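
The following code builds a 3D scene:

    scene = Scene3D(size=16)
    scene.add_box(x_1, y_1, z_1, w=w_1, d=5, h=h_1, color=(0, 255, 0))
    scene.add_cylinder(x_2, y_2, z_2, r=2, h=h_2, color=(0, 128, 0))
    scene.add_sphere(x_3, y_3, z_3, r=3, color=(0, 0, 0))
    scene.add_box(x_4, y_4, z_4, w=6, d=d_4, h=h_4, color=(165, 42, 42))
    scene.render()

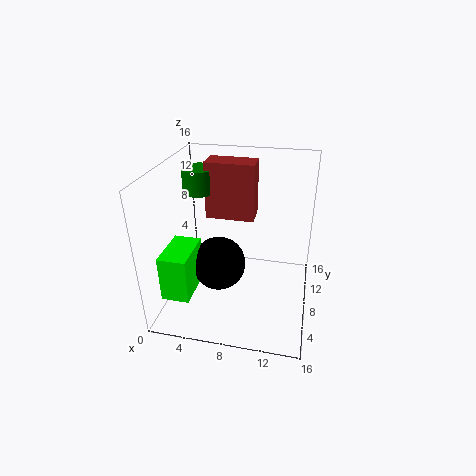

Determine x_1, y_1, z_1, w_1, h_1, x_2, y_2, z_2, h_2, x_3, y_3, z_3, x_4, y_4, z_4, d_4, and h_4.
x_1 = 1
y_1 = 2
z_1 = 3
w_1 = 3
h_1 = 5
x_2 = 2
y_2 = 13
z_2 = 11
h_2 = 3
x_3 = 6
y_3 = 7
z_3 = 5
x_4 = 3
y_4 = 12
z_4 = 8
d_4 = 3
h_4 = 7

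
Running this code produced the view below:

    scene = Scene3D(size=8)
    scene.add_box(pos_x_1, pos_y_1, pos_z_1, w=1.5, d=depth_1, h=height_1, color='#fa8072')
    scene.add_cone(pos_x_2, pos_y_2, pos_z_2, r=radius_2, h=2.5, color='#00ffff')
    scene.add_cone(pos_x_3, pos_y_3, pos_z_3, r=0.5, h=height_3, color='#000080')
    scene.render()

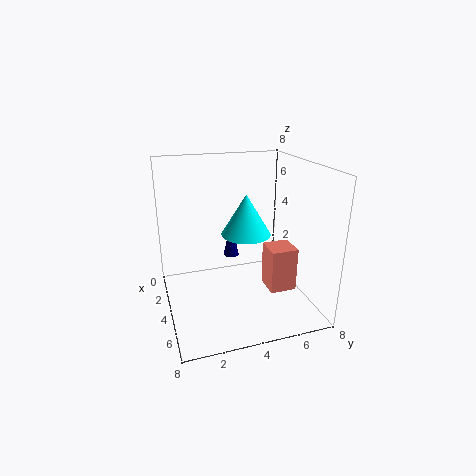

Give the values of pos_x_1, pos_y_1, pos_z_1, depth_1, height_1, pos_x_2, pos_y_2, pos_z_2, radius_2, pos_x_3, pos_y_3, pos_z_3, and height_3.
pos_x_1 = 4, pos_y_1 = 5.5, pos_z_1 = 1, depth_1 = 1.5, height_1 = 2.5, pos_x_2 = 2.5, pos_y_2 = 5, pos_z_2 = 3.5, radius_2 = 1.5, pos_x_3 = 1, pos_y_3 = 4.5, pos_z_3 = 1.5, height_3 = 2.5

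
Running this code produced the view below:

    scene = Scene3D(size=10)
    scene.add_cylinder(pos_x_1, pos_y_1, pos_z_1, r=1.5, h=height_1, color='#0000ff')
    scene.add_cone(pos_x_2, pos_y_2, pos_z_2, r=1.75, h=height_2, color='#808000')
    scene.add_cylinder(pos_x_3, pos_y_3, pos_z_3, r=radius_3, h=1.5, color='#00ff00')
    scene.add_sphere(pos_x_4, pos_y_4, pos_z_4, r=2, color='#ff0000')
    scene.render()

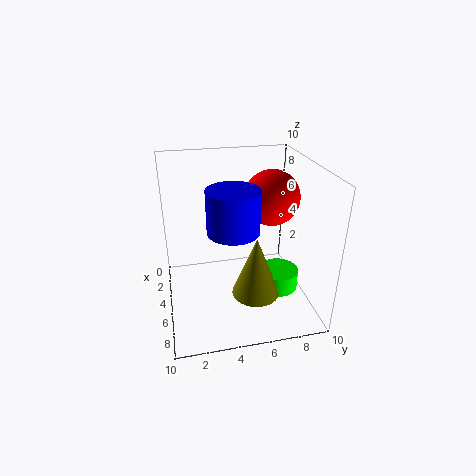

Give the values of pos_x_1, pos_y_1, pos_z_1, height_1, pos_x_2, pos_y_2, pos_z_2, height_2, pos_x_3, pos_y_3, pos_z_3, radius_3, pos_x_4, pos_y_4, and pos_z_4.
pos_x_1 = 8.25, pos_y_1 = 4, pos_z_1 = 7.25, height_1 = 2.5, pos_x_2 = 5.5, pos_y_2 = 6.25, pos_z_2 = 0.5, height_2 = 4.5, pos_x_3 = 4.75, pos_y_3 = 8.25, pos_z_3 = 0.25, radius_3 = 1.5, pos_x_4 = 3.75, pos_y_4 = 7.75, pos_z_4 = 7.25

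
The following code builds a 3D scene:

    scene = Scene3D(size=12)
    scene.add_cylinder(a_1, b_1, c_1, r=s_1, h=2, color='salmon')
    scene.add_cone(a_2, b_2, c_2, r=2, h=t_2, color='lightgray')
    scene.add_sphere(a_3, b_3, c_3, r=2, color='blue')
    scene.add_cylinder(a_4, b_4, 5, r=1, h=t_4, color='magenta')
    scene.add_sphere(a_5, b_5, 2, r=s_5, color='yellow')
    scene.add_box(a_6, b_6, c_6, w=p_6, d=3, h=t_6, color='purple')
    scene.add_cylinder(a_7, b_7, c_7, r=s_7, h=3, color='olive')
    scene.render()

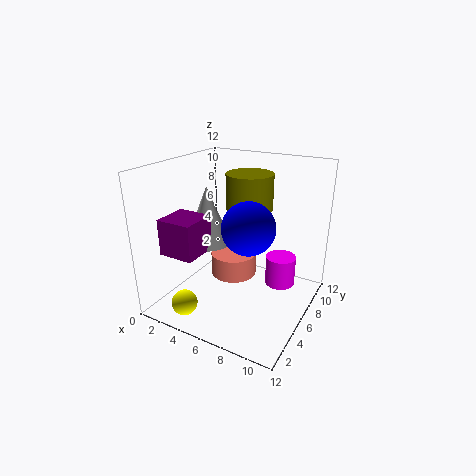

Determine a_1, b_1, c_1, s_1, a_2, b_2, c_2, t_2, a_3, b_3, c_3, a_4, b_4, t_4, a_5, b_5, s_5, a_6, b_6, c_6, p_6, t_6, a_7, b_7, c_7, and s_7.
a_1 = 5; b_1 = 7; c_1 = 2; s_1 = 2; a_2 = 3; b_2 = 6; c_2 = 5; t_2 = 5; a_3 = 8; b_3 = 4; c_3 = 8; a_4 = 11; b_4 = 3; t_4 = 2; a_5 = 4; b_5 = 1; s_5 = 1; a_6 = 1; b_6 = 2; c_6 = 5; p_6 = 3; t_6 = 3; a_7 = 6; b_7 = 8; c_7 = 8; s_7 = 2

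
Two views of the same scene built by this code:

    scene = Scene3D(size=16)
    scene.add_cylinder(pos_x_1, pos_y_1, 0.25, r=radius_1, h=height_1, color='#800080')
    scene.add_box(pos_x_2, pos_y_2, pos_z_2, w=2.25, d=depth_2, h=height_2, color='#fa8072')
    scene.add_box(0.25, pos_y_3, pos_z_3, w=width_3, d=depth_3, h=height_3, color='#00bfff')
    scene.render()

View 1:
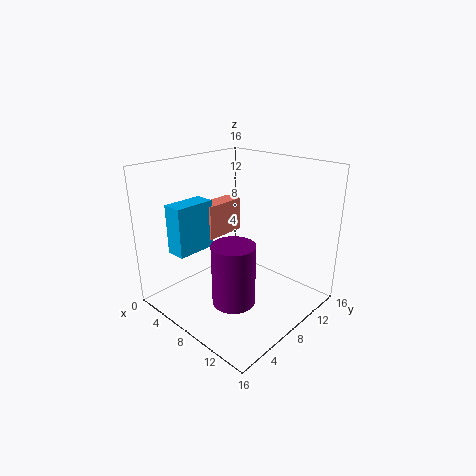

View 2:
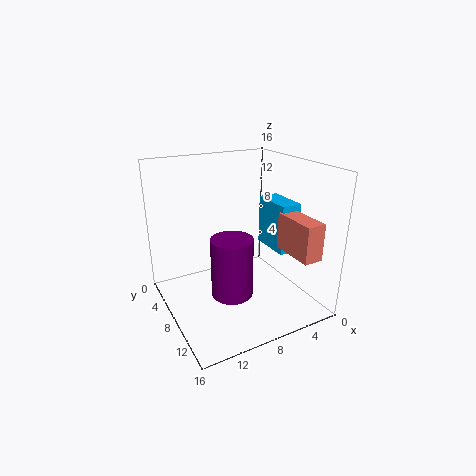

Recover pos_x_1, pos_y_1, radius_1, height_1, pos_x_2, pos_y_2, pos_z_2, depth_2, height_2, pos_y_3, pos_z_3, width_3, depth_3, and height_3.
pos_x_1 = 8.25
pos_y_1 = 7
radius_1 = 2.5
height_1 = 7.25
pos_x_2 = 0.75
pos_y_2 = 8.5
pos_z_2 = 6
depth_2 = 5.25
height_2 = 4.25
pos_y_3 = 4
pos_z_3 = 5
width_3 = 2.5
depth_3 = 5
height_3 = 6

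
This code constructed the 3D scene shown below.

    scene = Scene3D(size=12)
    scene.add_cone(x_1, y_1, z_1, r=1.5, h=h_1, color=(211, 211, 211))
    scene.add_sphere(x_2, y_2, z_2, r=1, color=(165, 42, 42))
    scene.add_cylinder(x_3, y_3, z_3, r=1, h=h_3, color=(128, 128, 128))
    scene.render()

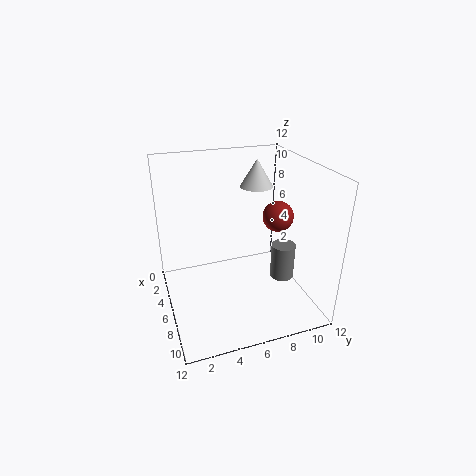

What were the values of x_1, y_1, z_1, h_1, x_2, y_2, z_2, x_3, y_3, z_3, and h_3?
x_1 = 2.5; y_1 = 9; z_1 = 9; h_1 = 2.5; x_2 = 11; y_2 = 7; z_2 = 10; x_3 = 7.5; y_3 = 9.5; z_3 = 2.5; h_3 = 3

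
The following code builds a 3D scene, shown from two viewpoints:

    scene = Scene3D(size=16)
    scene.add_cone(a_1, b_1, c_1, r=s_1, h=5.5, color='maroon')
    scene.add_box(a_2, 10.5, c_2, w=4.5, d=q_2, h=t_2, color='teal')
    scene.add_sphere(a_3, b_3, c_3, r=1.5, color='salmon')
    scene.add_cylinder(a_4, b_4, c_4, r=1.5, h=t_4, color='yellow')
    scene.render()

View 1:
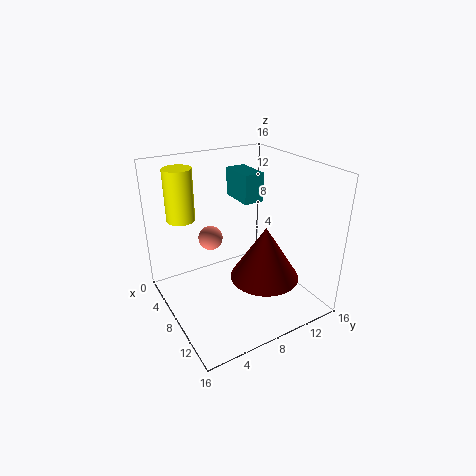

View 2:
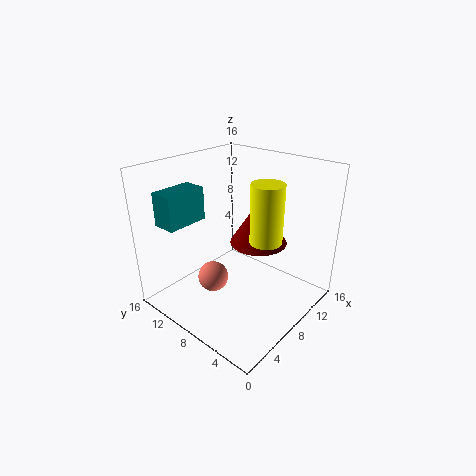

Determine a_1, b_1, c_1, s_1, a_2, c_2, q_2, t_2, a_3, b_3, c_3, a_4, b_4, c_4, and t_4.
a_1 = 12.5; b_1 = 8.5; c_1 = 5.5; s_1 = 3.5; a_2 = 1; c_2 = 10.5; q_2 = 2.5; t_2 = 3.5; a_3 = 3; b_3 = 7; c_3 = 6; a_4 = 5.5; b_4 = 2.5; c_4 = 10.5; t_4 = 5.5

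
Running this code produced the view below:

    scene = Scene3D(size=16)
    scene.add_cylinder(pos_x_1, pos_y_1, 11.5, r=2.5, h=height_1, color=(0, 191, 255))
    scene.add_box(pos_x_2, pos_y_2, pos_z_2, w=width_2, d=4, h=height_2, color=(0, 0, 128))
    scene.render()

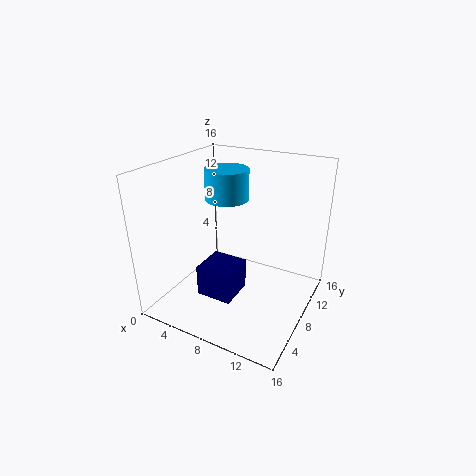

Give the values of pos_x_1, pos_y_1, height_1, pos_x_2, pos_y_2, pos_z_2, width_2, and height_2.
pos_x_1 = 5.5
pos_y_1 = 10
height_1 = 3.5
pos_x_2 = 5
pos_y_2 = 4
pos_z_2 = 2
width_2 = 4
height_2 = 3.5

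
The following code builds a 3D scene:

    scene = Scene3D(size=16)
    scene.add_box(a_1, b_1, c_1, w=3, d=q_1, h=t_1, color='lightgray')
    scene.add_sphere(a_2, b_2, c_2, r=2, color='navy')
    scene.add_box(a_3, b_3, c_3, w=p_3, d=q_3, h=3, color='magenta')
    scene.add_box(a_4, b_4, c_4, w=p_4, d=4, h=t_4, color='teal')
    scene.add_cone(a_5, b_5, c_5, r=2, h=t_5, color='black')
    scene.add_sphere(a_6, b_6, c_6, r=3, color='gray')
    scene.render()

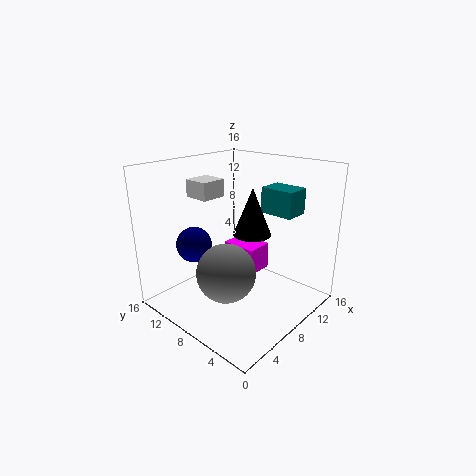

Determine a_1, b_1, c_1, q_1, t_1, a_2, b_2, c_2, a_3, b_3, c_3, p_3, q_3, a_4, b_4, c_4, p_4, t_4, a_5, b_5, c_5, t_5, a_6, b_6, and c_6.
a_1 = 6
b_1 = 11
c_1 = 12
q_1 = 3
t_1 = 2
a_2 = 5
b_2 = 12
c_2 = 7
a_3 = 8
b_3 = 6
c_3 = 4
p_3 = 3
q_3 = 4
a_4 = 12
b_4 = 4
c_4 = 10
p_4 = 3
t_4 = 3
a_5 = 8
b_5 = 6
c_5 = 9
t_5 = 5
a_6 = 4
b_6 = 6
c_6 = 6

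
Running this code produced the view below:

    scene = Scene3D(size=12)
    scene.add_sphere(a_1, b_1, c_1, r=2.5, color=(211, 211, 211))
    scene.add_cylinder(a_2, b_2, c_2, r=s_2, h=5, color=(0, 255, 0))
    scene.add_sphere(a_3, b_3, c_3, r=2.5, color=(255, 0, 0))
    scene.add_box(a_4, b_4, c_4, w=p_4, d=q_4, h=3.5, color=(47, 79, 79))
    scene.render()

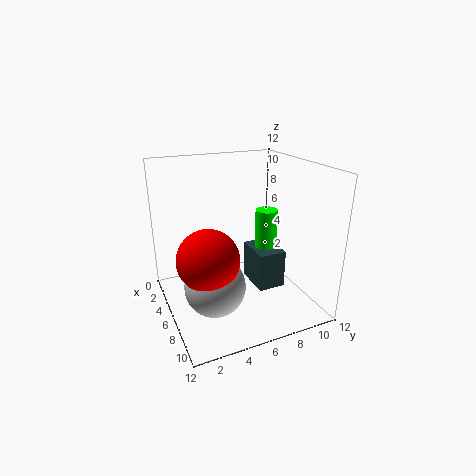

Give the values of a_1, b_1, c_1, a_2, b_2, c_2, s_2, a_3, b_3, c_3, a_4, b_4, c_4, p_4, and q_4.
a_1 = 7; b_1 = 3.5; c_1 = 2.5; a_2 = 4.5; b_2 = 9.5; c_2 = 2.5; s_2 = 1; a_3 = 7; b_3 = 3; c_3 = 5; a_4 = 3; b_4 = 8; c_4 = 0.5; p_4 = 3.5; q_4 = 2.5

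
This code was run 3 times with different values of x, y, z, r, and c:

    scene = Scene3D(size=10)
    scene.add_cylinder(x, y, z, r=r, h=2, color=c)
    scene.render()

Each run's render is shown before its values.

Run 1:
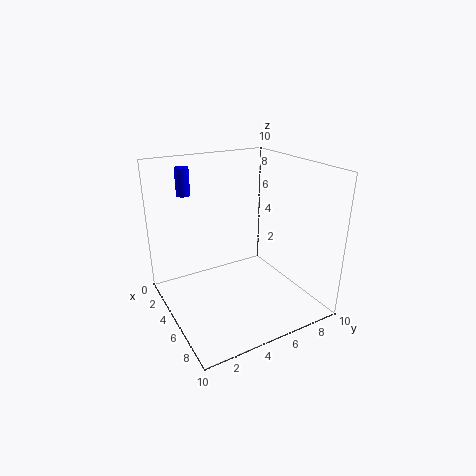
x = 1.5
y = 2.5
z = 7.5
r = 0.5
c = 'blue'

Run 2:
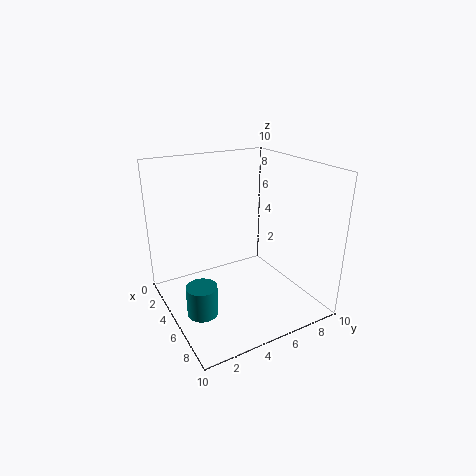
x = 6.5
y = 1.5
z = 1
r = 1
c = 'teal'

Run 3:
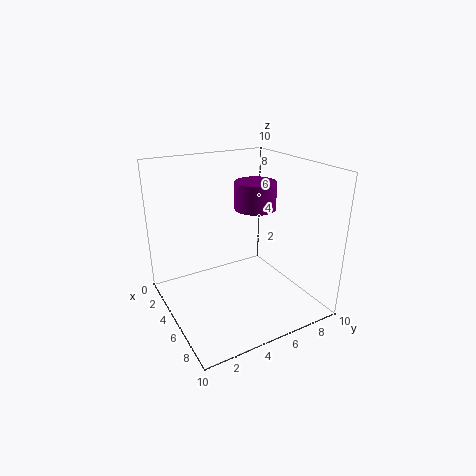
x = 4
y = 7
z = 6.5
r = 1.5
c = 'purple'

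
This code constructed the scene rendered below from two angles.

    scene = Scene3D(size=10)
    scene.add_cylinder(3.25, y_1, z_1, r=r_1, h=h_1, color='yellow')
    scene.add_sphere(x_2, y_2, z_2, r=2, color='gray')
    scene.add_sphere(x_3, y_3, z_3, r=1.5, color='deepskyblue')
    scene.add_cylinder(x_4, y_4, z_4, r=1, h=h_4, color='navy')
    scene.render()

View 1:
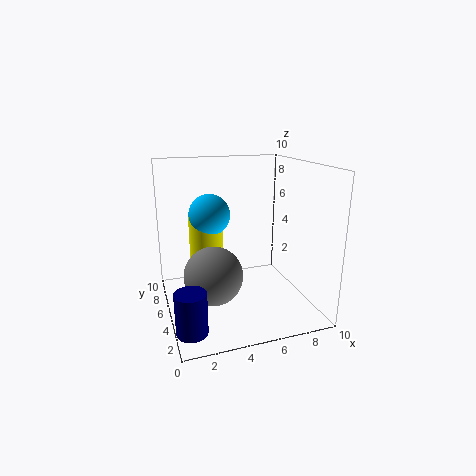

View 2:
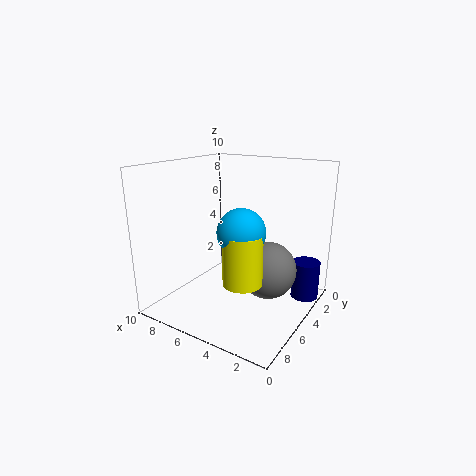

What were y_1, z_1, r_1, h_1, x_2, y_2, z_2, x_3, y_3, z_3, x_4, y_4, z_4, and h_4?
y_1 = 7.25; z_1 = 3; r_1 = 1.25; h_1 = 3.25; x_2 = 3; y_2 = 4.25; z_2 = 2.75; x_3 = 3.5; y_3 = 7; z_3 = 6.25; x_4 = 1; y_4 = 2; z_4 = 0.25; h_4 = 2.75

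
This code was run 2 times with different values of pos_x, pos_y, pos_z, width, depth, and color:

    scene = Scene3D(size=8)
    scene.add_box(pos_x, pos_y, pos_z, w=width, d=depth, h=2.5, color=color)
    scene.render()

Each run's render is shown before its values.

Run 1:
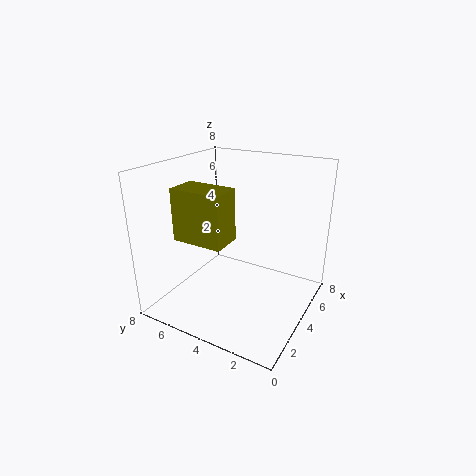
pos_x = 0.5
pos_y = 3
pos_z = 5
width = 1.5
depth = 2.5
color = 'olive'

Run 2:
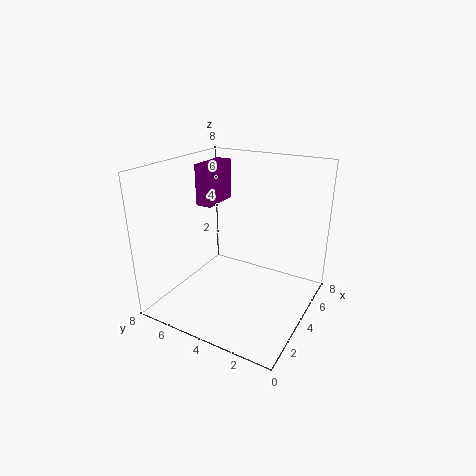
pos_x = 5
pos_y = 6.5
pos_z = 5
width = 2.5
depth = 1
color = 'purple'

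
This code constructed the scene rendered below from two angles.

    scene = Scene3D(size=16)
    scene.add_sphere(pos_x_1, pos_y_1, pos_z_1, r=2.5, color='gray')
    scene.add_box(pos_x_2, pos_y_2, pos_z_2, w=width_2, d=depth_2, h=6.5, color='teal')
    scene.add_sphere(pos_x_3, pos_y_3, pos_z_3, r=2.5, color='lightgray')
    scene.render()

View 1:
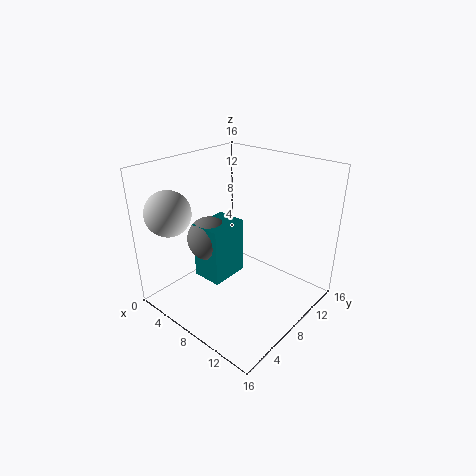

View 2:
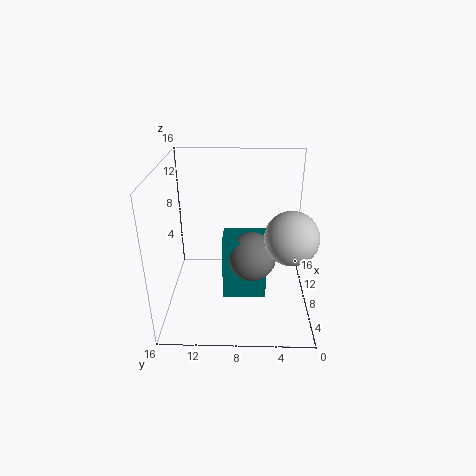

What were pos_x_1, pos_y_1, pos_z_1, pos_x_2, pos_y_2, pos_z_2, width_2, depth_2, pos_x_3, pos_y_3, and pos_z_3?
pos_x_1 = 5
pos_y_1 = 6.5
pos_z_1 = 7.5
pos_x_2 = 4
pos_y_2 = 5
pos_z_2 = 3
width_2 = 3.5
depth_2 = 4.5
pos_x_3 = 2.5
pos_y_3 = 3
pos_z_3 = 11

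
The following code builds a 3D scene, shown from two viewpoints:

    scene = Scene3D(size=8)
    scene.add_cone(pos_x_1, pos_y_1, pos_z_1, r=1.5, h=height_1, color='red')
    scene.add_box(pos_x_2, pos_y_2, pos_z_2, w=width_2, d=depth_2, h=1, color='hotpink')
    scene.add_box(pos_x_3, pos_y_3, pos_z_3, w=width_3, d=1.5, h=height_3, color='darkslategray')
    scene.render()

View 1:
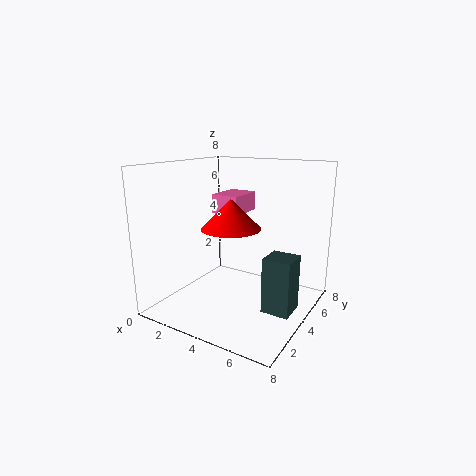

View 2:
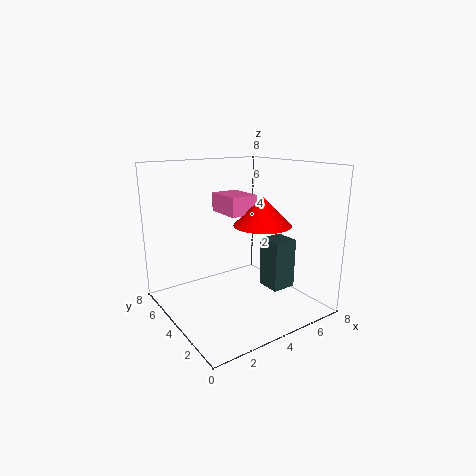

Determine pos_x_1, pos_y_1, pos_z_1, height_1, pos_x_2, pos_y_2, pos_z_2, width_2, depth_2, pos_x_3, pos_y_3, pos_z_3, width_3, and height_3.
pos_x_1 = 4.5, pos_y_1 = 2.5, pos_z_1 = 5, height_1 = 1.5, pos_x_2 = 3, pos_y_2 = 3, pos_z_2 = 5.5, width_2 = 1.5, depth_2 = 2, pos_x_3 = 6, pos_y_3 = 3, pos_z_3 = 0.5, width_3 = 1.5, height_3 = 3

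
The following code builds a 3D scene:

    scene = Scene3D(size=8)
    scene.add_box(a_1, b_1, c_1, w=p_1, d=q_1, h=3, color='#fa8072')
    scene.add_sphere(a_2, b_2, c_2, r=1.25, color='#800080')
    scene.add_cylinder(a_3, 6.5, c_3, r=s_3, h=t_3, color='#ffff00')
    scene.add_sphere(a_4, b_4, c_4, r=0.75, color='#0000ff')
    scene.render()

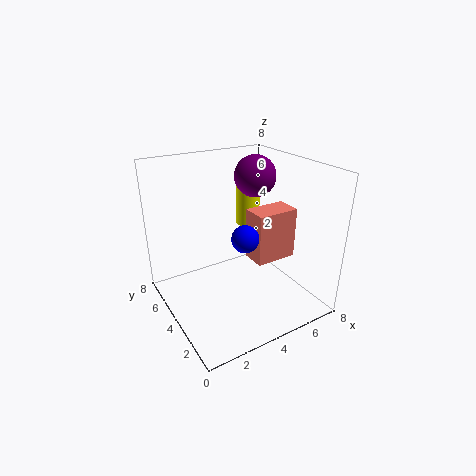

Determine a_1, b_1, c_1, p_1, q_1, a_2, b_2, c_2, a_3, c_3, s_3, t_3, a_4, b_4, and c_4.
a_1 = 5
b_1 = 3.25
c_1 = 2.25
p_1 = 2.5
q_1 = 1.5
a_2 = 6.25
b_2 = 5.75
c_2 = 6.75
a_3 = 6.25
c_3 = 3.5
s_3 = 0.75
t_3 = 3.25
a_4 = 4
b_4 = 3.25
c_4 = 4.25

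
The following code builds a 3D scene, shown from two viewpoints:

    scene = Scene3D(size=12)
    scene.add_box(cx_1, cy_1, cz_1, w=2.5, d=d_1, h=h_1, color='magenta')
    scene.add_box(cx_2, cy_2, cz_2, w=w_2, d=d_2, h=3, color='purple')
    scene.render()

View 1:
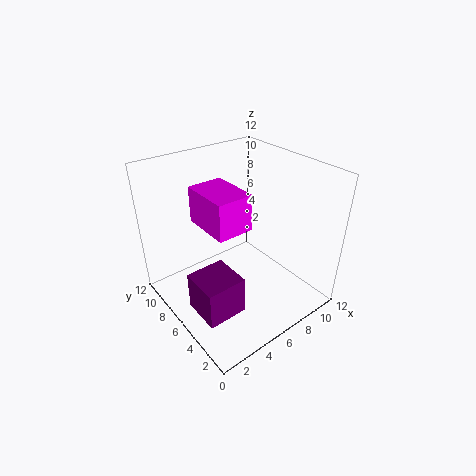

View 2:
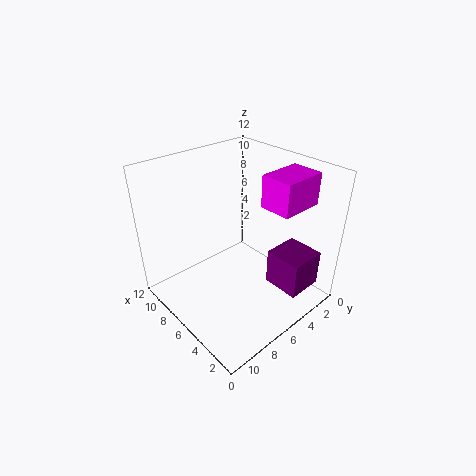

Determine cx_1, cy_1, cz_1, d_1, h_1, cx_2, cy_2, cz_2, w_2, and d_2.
cx_1 = 1.5
cy_1 = 2
cz_1 = 9.5
d_1 = 3.5
h_1 = 2.5
cx_2 = 0.5
cy_2 = 2
cz_2 = 2.5
w_2 = 3
d_2 = 3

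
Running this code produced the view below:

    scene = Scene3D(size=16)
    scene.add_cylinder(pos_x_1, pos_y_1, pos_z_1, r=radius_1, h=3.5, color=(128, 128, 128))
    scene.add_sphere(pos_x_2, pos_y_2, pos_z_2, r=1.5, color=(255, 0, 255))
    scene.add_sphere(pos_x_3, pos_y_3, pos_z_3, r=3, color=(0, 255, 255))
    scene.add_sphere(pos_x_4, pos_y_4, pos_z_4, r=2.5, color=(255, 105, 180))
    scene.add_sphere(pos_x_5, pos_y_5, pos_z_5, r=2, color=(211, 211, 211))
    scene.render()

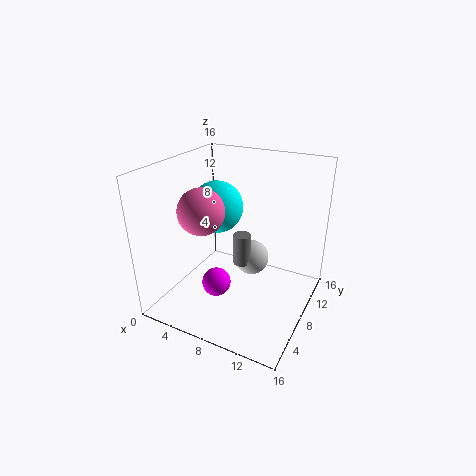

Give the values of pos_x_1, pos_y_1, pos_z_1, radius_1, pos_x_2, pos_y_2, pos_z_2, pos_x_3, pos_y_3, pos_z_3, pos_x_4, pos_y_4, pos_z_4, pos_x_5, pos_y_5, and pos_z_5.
pos_x_1 = 8.5
pos_y_1 = 8
pos_z_1 = 5
radius_1 = 1
pos_x_2 = 7.5
pos_y_2 = 4
pos_z_2 = 4.5
pos_x_3 = 4.5
pos_y_3 = 9.5
pos_z_3 = 10.5
pos_x_4 = 5
pos_y_4 = 5.5
pos_z_4 = 11.5
pos_x_5 = 9
pos_y_5 = 9.5
pos_z_5 = 5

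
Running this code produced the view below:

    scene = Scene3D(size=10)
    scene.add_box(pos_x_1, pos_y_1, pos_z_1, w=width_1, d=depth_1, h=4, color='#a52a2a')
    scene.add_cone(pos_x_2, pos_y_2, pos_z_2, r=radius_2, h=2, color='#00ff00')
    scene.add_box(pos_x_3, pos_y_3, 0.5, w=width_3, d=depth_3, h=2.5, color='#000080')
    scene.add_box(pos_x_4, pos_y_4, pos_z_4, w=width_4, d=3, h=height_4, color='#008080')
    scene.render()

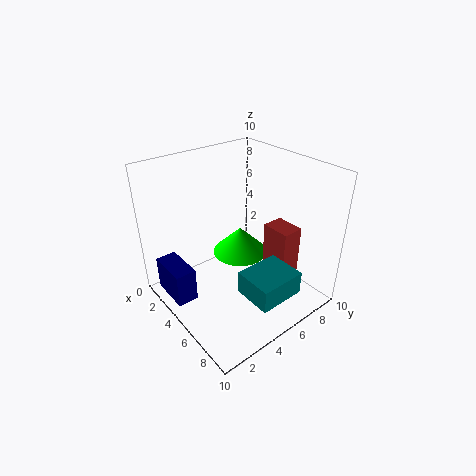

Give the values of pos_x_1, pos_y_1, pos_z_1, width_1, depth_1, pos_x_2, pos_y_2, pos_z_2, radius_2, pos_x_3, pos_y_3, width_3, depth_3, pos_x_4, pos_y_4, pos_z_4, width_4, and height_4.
pos_x_1 = 6
pos_y_1 = 6.5
pos_z_1 = 2
width_1 = 2
depth_1 = 1.5
pos_x_2 = 4
pos_y_2 = 6
pos_z_2 = 3
radius_2 = 2
pos_x_3 = 1
pos_y_3 = 0.5
width_3 = 3
depth_3 = 1.5
pos_x_4 = 7.5
pos_y_4 = 3
pos_z_4 = 3
width_4 = 2.5
height_4 = 1.5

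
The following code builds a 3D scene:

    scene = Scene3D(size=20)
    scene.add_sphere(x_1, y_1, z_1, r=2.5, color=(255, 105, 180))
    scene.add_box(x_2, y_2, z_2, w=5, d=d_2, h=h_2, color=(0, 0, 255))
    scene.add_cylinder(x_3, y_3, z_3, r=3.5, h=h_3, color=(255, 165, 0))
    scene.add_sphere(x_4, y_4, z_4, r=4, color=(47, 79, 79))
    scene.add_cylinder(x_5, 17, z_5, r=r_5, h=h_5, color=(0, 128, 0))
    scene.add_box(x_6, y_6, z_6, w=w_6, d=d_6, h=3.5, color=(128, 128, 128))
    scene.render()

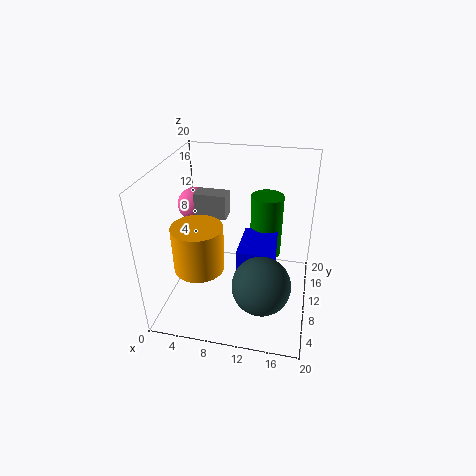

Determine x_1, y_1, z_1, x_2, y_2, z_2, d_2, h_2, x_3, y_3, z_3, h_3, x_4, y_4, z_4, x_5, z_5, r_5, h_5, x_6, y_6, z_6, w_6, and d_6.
x_1 = 2.5
y_1 = 14
z_1 = 12.5
x_2 = 10
y_2 = 8.5
z_2 = 2.5
d_2 = 7
h_2 = 6
x_3 = 5
y_3 = 7.5
z_3 = 6
h_3 = 6.5
x_4 = 14
y_4 = 6.5
z_4 = 5
x_5 = 13
z_5 = 3.5
r_5 = 2.5
h_5 = 10
x_6 = 3.5
y_6 = 11
z_6 = 12
w_6 = 4.5
d_6 = 2.5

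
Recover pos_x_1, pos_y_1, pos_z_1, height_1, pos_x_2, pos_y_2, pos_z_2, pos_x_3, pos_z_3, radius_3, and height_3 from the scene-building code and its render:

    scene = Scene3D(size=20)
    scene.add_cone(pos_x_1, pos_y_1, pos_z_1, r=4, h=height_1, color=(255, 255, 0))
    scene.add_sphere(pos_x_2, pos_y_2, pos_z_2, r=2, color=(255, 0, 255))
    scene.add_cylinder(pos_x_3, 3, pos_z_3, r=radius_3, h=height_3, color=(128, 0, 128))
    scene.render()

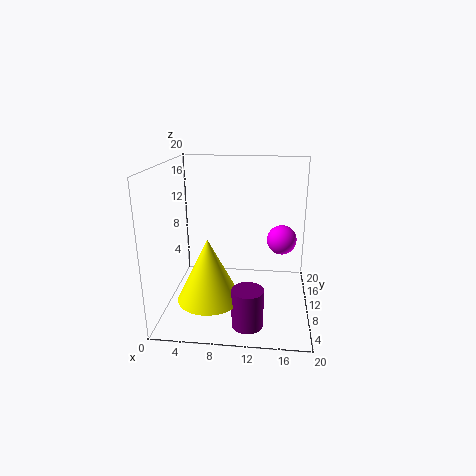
pos_x_1 = 7, pos_y_1 = 4, pos_z_1 = 4, height_1 = 8, pos_x_2 = 16, pos_y_2 = 10, pos_z_2 = 10, pos_x_3 = 12, pos_z_3 = 1, radius_3 = 2, height_3 = 5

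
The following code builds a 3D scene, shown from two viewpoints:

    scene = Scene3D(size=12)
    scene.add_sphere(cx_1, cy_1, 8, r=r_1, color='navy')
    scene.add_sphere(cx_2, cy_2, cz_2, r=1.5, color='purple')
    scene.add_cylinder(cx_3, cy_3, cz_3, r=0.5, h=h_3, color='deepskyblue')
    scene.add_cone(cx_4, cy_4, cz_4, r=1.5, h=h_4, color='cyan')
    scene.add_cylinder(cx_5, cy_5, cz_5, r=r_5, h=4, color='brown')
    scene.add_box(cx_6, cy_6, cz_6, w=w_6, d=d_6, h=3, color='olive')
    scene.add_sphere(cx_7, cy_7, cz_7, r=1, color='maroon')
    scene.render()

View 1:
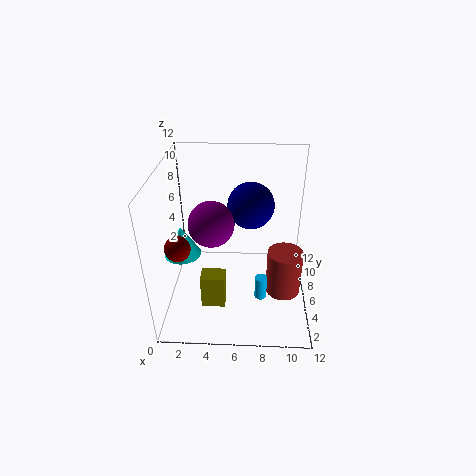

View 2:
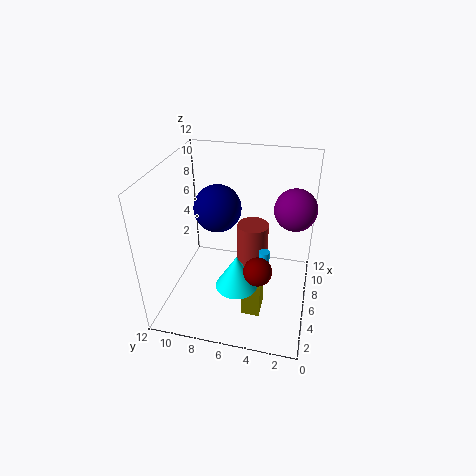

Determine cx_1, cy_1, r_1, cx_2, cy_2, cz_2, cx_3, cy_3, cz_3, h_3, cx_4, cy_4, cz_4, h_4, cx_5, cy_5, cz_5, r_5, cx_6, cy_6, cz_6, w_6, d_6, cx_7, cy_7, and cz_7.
cx_1 = 7, cy_1 = 8, r_1 = 2, cx_2 = 4.5, cy_2 = 1.5, cz_2 = 10, cx_3 = 8, cy_3 = 4, cz_3 = 1.5, h_3 = 2, cx_4 = 1.5, cy_4 = 5, cz_4 = 5, h_4 = 2.5, cx_5 = 10, cy_5 = 5.5, cz_5 = 1, r_5 = 1.5, cx_6 = 3, cy_6 = 3.5, cz_6 = 0.5, w_6 = 2, d_6 = 1.5, cx_7 = 1.5, cy_7 = 3.5, cz_7 = 6.5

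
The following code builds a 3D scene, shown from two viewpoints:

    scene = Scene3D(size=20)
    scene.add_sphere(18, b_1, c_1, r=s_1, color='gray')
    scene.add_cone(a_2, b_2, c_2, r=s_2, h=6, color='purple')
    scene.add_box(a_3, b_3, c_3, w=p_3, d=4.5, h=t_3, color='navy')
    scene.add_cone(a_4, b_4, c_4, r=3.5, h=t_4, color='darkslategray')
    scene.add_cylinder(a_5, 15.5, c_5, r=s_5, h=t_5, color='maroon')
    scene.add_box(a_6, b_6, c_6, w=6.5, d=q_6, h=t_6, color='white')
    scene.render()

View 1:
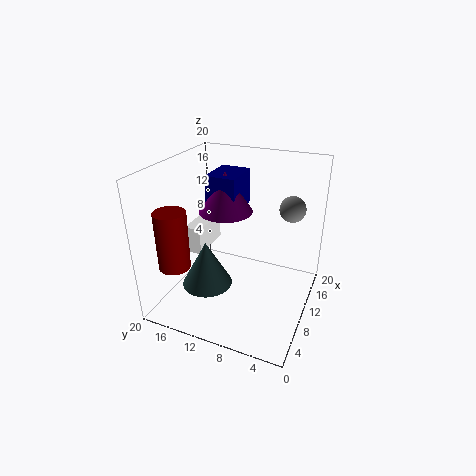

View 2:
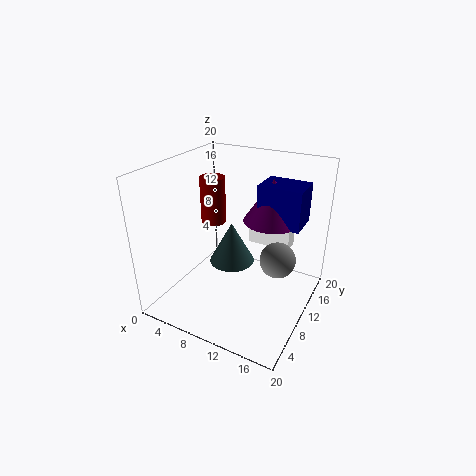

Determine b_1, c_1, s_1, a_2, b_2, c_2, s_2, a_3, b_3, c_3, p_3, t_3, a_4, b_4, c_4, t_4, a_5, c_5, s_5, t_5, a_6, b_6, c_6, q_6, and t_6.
b_1 = 4.5, c_1 = 12, s_1 = 2, a_2 = 13.5, b_2 = 13.5, c_2 = 12, s_2 = 4, a_3 = 12, b_3 = 11.5, c_3 = 12, p_3 = 6, t_3 = 5.5, a_4 = 7, b_4 = 13.5, c_4 = 3.5, t_4 = 6.5, a_5 = 2.5, c_5 = 8.5, s_5 = 2, t_5 = 7.5, a_6 = 9, b_6 = 15.5, c_6 = 6.5, q_6 = 2.5, t_6 = 4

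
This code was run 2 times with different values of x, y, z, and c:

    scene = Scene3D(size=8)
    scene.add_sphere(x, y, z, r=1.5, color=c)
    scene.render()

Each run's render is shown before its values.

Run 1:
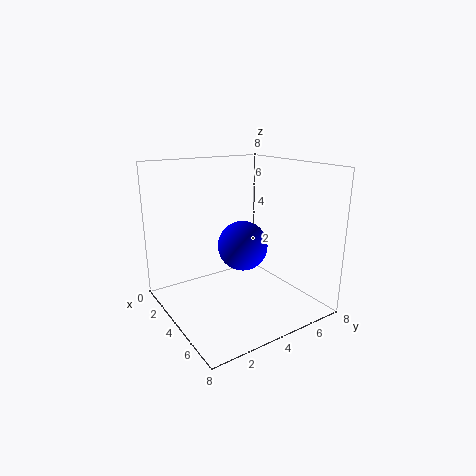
x = 3, y = 5, z = 3, c = 'blue'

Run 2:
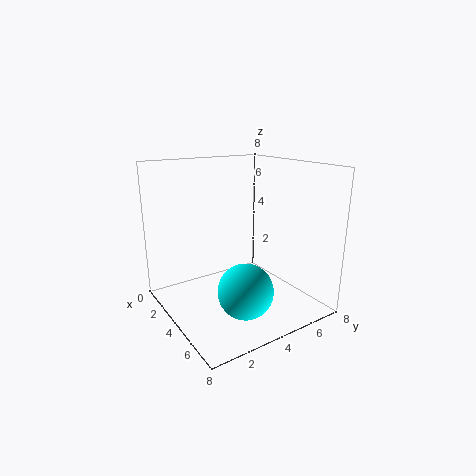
x = 5.5, y = 3.5, z = 1.5, c = 'cyan'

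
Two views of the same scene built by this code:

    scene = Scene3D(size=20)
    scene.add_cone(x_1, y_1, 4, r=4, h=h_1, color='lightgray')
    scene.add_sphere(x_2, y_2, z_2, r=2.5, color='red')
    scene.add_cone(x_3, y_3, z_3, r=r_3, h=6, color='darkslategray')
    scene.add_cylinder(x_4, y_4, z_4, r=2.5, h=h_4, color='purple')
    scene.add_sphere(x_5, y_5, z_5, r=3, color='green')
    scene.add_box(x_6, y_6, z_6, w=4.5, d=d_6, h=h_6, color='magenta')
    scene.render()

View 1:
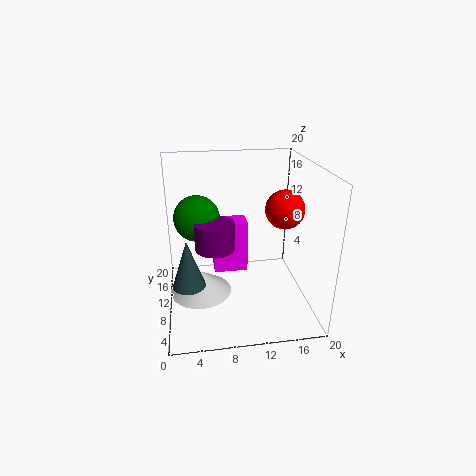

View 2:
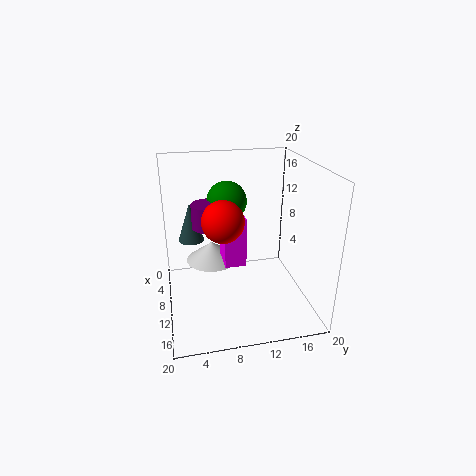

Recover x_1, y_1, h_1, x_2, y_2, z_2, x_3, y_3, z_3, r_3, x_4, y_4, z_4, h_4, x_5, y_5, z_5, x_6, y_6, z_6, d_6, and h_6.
x_1 = 4.5, y_1 = 7, h_1 = 3, x_2 = 15.5, y_2 = 7, z_2 = 15, x_3 = 3, y_3 = 4, z_3 = 7, r_3 = 2, x_4 = 6.5, y_4 = 6.5, z_4 = 10.5, h_4 = 3.5, x_5 = 4.5, y_5 = 9.5, z_5 = 13.5, x_6 = 6.5, y_6 = 8, z_6 = 6, d_6 = 3, h_6 = 7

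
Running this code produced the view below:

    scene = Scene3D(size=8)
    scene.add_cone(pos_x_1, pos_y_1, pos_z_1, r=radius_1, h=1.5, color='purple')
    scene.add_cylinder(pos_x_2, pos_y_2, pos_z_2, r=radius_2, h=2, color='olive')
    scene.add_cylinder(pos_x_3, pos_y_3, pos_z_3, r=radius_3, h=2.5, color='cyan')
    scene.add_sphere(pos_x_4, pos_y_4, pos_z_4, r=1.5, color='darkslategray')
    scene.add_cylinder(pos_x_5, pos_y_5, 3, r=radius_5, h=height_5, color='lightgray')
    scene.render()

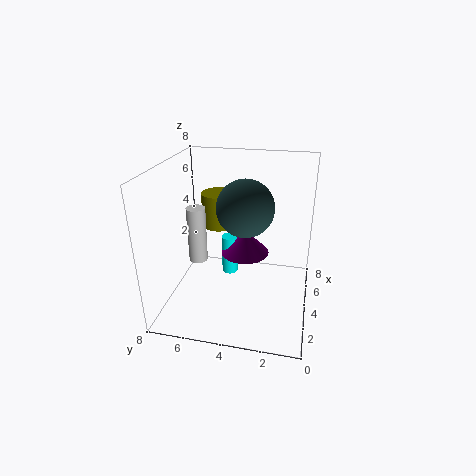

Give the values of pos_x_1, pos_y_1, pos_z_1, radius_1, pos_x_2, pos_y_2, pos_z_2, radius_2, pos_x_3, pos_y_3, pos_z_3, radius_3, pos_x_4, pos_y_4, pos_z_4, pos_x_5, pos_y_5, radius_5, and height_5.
pos_x_1 = 6; pos_y_1 = 4; pos_z_1 = 2; radius_1 = 1.5; pos_x_2 = 5.5; pos_y_2 = 5.5; pos_z_2 = 4; radius_2 = 1; pos_x_3 = 6; pos_y_3 = 5; pos_z_3 = 0.5; radius_3 = 0.5; pos_x_4 = 3.5; pos_y_4 = 3.5; pos_z_4 = 6; pos_x_5 = 3; pos_y_5 = 6; radius_5 = 0.5; height_5 = 3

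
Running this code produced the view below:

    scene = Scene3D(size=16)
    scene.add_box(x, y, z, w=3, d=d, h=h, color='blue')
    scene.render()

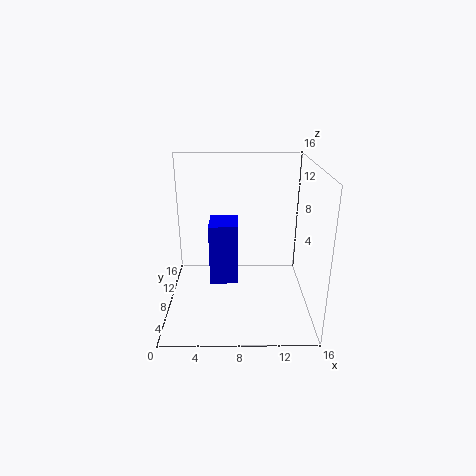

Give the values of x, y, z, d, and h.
x = 5; y = 5; z = 4; d = 3.5; h = 6.5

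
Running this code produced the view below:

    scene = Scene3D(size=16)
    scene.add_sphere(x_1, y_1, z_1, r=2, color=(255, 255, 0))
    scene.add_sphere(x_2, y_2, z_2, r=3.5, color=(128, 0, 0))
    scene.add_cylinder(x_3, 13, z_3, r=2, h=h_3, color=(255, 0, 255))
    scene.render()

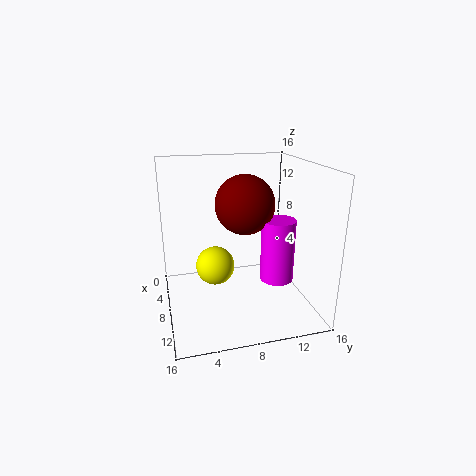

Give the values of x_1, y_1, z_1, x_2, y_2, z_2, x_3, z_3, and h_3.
x_1 = 10; y_1 = 5; z_1 = 6; x_2 = 5.5; y_2 = 9.5; z_2 = 11; x_3 = 7.5; z_3 = 2; h_3 = 7.5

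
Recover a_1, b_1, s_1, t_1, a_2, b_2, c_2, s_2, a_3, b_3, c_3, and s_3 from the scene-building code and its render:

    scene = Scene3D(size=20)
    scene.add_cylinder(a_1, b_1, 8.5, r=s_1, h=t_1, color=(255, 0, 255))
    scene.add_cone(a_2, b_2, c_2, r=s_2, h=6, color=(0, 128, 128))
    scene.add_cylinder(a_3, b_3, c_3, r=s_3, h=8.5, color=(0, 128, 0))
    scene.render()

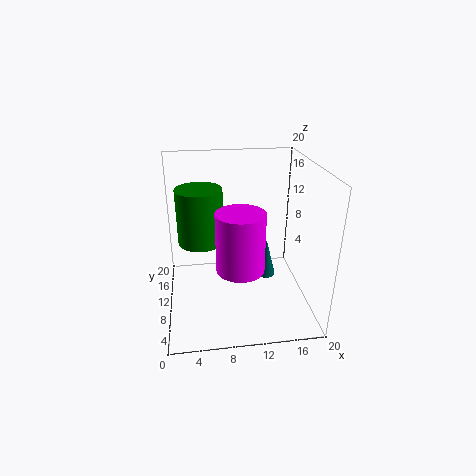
a_1 = 9.5; b_1 = 4.5; s_1 = 3; t_1 = 7.5; a_2 = 15; b_2 = 13.5; c_2 = 1.5; s_2 = 1.5; a_3 = 5; b_3 = 15.5; c_3 = 7; s_3 = 3.5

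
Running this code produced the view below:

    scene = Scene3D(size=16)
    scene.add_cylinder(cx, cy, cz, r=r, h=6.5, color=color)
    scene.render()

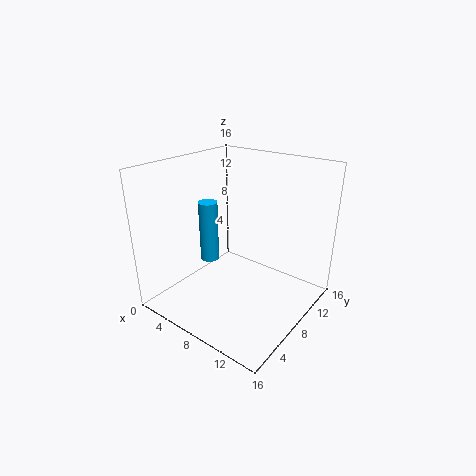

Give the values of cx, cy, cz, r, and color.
cx = 6; cy = 5.5; cz = 6; r = 1; color = 'deepskyblue'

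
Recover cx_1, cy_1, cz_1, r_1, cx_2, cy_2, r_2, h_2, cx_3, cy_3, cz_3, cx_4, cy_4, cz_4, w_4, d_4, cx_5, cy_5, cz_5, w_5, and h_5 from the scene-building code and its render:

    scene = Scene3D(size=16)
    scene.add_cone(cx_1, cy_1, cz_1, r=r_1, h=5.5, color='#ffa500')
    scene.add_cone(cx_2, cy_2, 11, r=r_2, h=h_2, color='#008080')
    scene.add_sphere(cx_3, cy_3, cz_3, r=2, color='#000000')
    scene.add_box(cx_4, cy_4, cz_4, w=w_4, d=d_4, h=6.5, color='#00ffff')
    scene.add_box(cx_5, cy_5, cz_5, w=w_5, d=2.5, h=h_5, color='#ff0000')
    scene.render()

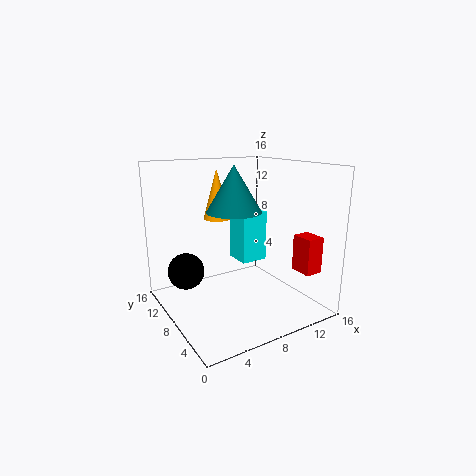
cx_1 = 6.5, cy_1 = 10, cz_1 = 10, r_1 = 1.5, cx_2 = 7.5, cy_2 = 8, r_2 = 3, h_2 = 5, cx_3 = 2.5, cy_3 = 10, cz_3 = 4.5, cx_4 = 11, cy_4 = 11.5, cz_4 = 3, w_4 = 3.5, d_4 = 3.5, cx_5 = 13, cy_5 = 2, cz_5 = 4.5, w_5 = 2, h_5 = 4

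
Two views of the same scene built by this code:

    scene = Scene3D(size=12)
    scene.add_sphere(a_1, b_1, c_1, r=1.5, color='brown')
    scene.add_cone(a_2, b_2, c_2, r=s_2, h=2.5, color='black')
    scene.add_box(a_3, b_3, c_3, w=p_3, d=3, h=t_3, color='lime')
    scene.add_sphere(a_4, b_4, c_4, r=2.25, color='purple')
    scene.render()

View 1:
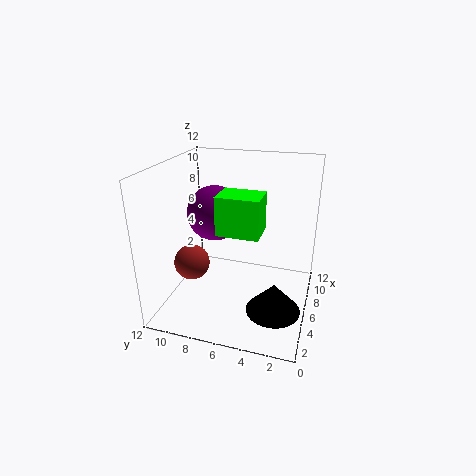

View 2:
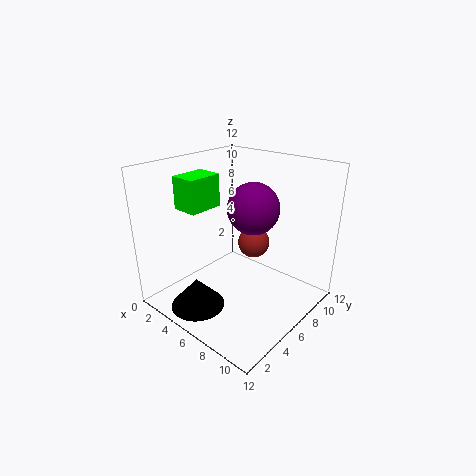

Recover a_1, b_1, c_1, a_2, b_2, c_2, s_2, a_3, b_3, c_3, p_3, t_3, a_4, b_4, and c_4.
a_1 = 4.75, b_1 = 9.75, c_1 = 3.75, a_2 = 4.5, b_2 = 2.5, c_2 = 0.5, s_2 = 2.25, a_3 = 1.5, b_3 = 3.25, c_3 = 8.25, p_3 = 2.25, t_3 = 2.75, a_4 = 6, b_4 = 8, c_4 = 8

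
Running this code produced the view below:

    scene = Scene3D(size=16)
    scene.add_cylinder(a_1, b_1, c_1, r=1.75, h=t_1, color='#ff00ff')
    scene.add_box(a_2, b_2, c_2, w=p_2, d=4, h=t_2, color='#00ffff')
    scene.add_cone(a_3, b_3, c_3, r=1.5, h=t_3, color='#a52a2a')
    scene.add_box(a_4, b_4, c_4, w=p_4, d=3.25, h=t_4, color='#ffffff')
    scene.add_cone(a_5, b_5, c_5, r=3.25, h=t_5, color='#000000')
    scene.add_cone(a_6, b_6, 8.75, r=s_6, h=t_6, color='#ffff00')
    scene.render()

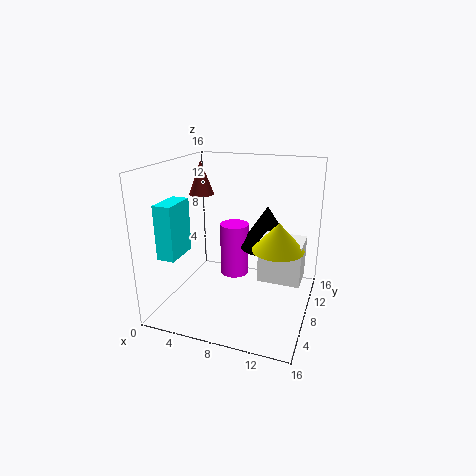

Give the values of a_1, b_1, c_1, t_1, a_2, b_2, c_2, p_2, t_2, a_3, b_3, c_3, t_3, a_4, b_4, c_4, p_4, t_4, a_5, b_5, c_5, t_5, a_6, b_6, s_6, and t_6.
a_1 = 6.25, b_1 = 11.5, c_1 = 1.75, t_1 = 6.5, a_2 = 0.5, b_2 = 3.25, c_2 = 6.25, p_2 = 2, t_2 = 6, a_3 = 2.25, b_3 = 11, c_3 = 11.75, t_3 = 4, a_4 = 11.25, b_4 = 4.75, c_4 = 5, p_4 = 4.25, t_4 = 4.25, a_5 = 10.25, b_5 = 12, c_5 = 5.75, t_5 = 5, a_6 = 13.25, b_6 = 4.75, s_6 = 2.5, t_6 = 2.75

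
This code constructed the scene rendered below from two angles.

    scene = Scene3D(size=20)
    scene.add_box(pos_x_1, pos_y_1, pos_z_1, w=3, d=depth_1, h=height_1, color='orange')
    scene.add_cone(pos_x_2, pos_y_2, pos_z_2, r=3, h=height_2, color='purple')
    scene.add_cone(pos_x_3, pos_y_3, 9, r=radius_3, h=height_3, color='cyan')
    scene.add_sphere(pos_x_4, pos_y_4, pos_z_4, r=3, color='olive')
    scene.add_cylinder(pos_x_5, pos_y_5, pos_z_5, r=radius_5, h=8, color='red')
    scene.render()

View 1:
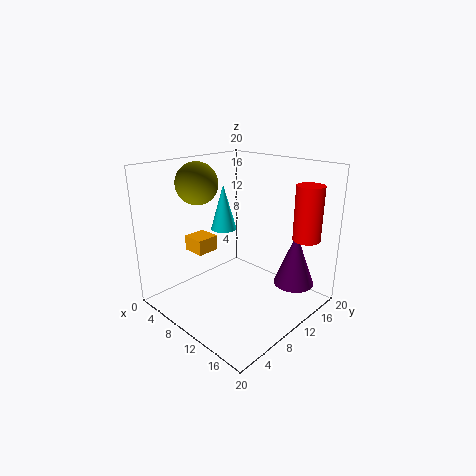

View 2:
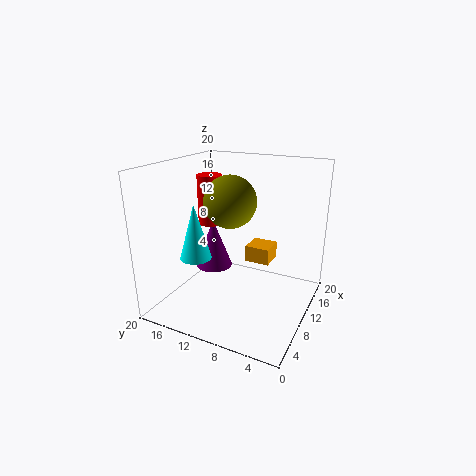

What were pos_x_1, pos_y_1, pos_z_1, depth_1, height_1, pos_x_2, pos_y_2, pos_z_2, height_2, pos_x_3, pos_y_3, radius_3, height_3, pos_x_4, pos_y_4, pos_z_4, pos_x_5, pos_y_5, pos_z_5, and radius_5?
pos_x_1 = 6, pos_y_1 = 4, pos_z_1 = 9, depth_1 = 3, height_1 = 2, pos_x_2 = 15, pos_y_2 = 17, pos_z_2 = 2, height_2 = 8, pos_x_3 = 4, pos_y_3 = 13, radius_3 = 2, height_3 = 7, pos_x_4 = 4, pos_y_4 = 8, pos_z_4 = 17, pos_x_5 = 16, pos_y_5 = 18, pos_z_5 = 9, radius_5 = 2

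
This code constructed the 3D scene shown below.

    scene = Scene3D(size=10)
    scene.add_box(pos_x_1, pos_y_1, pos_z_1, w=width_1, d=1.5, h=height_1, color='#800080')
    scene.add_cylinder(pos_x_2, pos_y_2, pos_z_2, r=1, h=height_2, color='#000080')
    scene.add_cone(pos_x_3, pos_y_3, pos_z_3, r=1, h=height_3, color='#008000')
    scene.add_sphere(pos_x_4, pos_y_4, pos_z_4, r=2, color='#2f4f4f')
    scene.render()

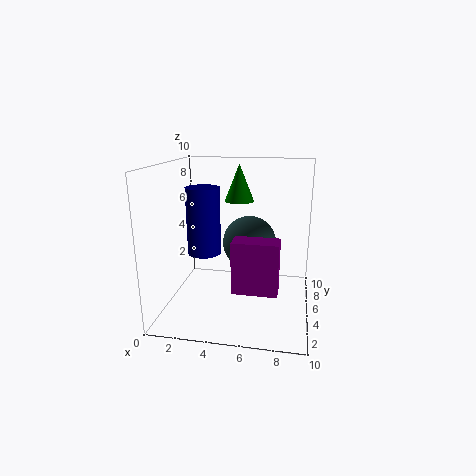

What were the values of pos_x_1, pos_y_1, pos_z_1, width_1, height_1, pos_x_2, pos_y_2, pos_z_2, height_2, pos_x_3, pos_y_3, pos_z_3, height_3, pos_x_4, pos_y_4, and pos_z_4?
pos_x_1 = 5, pos_y_1 = 2.5, pos_z_1 = 2, width_1 = 3, height_1 = 3.5, pos_x_2 = 3.5, pos_y_2 = 2, pos_z_2 = 5, height_2 = 4, pos_x_3 = 5, pos_y_3 = 5.5, pos_z_3 = 7.5, height_3 = 2.5, pos_x_4 = 5.5, pos_y_4 = 7, pos_z_4 = 4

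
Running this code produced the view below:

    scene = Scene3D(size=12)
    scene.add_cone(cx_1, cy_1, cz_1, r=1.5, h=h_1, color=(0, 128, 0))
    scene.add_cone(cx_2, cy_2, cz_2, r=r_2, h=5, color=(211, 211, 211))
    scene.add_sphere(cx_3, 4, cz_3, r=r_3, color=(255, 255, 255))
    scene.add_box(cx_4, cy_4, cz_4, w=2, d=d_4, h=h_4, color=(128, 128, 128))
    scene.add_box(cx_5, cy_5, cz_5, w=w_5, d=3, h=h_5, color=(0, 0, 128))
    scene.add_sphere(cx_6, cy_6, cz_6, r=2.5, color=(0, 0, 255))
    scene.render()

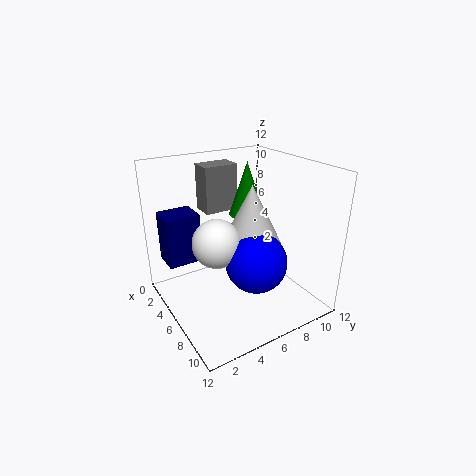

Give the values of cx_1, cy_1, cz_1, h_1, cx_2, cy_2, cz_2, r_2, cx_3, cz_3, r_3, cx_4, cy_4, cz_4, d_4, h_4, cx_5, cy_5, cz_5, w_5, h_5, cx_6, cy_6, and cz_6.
cx_1 = 5
cy_1 = 7.5
cz_1 = 7.5
h_1 = 4.5
cx_2 = 6.5
cy_2 = 7
cz_2 = 5.5
r_2 = 2.5
cx_3 = 6
cz_3 = 6
r_3 = 2
cx_4 = 1.5
cy_4 = 4.5
cz_4 = 7.5
d_4 = 3
h_4 = 4
cx_5 = 0.5
cy_5 = 1
cz_5 = 3
w_5 = 2.5
h_5 = 4.5
cx_6 = 8
cy_6 = 6.5
cz_6 = 4.5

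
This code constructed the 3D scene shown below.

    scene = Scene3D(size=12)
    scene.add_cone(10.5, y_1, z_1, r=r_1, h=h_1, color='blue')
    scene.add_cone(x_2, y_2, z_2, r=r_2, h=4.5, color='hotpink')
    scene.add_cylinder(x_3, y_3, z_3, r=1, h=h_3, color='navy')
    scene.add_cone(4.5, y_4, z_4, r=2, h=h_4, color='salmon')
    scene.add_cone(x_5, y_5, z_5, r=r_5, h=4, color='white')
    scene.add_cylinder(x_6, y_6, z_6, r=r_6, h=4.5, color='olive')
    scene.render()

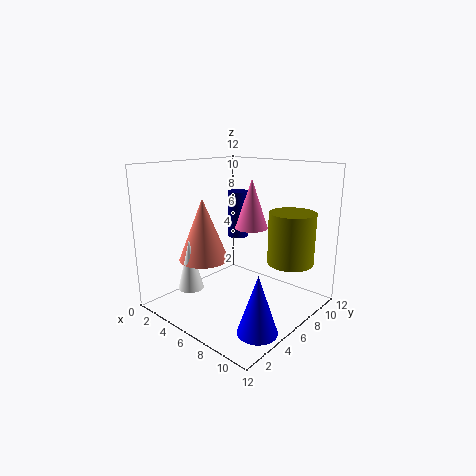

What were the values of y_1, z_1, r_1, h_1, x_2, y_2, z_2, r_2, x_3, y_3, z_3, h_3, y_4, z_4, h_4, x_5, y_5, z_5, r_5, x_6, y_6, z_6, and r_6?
y_1 = 3; z_1 = 0.5; r_1 = 1.5; h_1 = 4.5; x_2 = 5; y_2 = 9; z_2 = 6; r_2 = 1.5; x_3 = 2.5; y_3 = 10; z_3 = 4.5; h_3 = 4.5; y_4 = 3.5; z_4 = 4.5; h_4 = 5; x_5 = 4.5; y_5 = 2; z_5 = 2.5; r_5 = 1; x_6 = 9; y_6 = 9.5; z_6 = 3.5; r_6 = 2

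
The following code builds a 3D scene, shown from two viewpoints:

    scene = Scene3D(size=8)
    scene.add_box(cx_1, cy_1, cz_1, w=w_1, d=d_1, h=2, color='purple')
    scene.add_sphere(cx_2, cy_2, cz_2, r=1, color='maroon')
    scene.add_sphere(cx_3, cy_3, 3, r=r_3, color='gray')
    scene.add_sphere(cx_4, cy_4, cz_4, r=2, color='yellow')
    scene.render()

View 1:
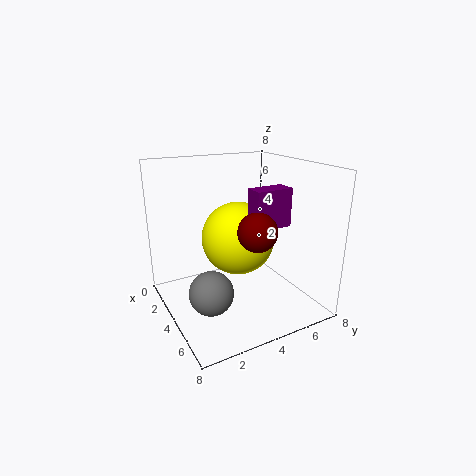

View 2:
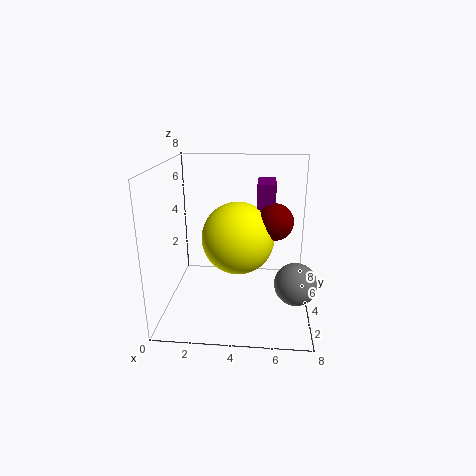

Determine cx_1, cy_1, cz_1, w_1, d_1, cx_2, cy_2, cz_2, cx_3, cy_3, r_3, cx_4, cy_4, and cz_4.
cx_1 = 5, cy_1 = 4, cz_1 = 5, w_1 = 1, d_1 = 2, cx_2 = 6, cy_2 = 4, cz_2 = 5, cx_3 = 7, cy_3 = 1, r_3 = 1, cx_4 = 4, cy_4 = 4, cz_4 = 4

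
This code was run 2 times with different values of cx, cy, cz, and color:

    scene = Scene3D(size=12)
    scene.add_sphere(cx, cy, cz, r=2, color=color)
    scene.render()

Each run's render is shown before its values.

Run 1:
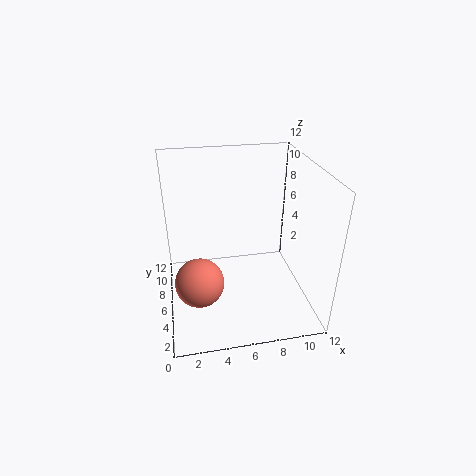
cx = 2.5, cy = 4.5, cz = 3, color = 'salmon'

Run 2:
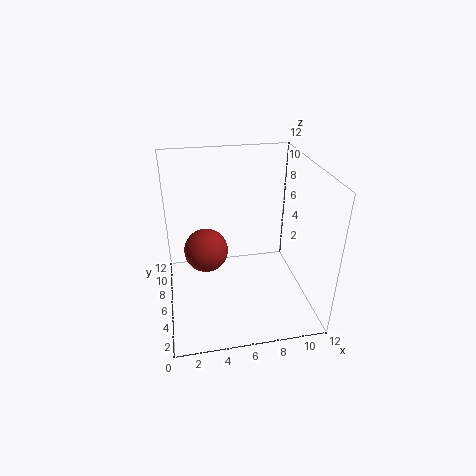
cx = 3.5, cy = 8.5, cz = 3.5, color = 'brown'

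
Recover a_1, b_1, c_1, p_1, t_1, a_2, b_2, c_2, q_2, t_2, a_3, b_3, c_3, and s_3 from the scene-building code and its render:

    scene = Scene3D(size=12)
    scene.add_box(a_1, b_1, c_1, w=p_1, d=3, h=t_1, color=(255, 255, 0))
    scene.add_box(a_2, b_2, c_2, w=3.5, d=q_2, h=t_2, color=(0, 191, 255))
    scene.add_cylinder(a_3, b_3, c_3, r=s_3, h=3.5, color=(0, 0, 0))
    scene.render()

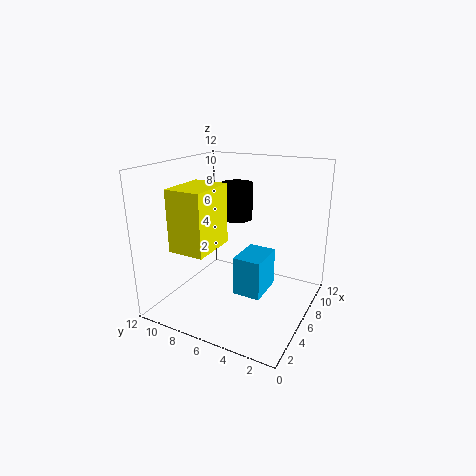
a_1 = 2; b_1 = 7; c_1 = 5.5; p_1 = 4; t_1 = 5; a_2 = 6; b_2 = 4; c_2 = 0.5; q_2 = 2.5; t_2 = 3.5; a_3 = 10.5; b_3 = 8.5; c_3 = 6; s_3 = 1.5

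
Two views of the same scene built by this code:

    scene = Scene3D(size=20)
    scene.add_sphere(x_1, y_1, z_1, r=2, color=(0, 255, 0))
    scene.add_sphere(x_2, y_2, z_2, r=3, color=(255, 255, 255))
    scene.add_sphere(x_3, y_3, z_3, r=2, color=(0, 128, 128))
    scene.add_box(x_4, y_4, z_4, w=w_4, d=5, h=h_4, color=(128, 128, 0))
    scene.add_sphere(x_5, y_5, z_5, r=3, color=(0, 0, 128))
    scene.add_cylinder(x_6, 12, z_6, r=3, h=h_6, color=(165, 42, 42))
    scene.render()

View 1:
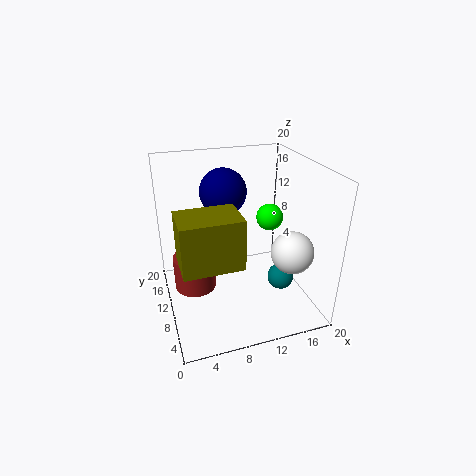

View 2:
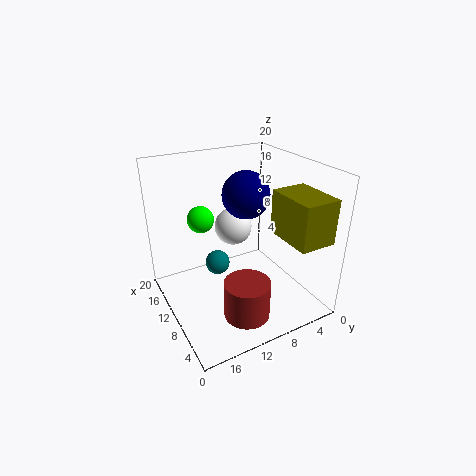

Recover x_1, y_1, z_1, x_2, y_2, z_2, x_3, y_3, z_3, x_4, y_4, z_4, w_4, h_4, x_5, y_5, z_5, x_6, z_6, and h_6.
x_1 = 16; y_1 = 13; z_1 = 11; x_2 = 17; y_2 = 7; z_2 = 8; x_3 = 17; y_3 = 10; z_3 = 2; x_4 = 1; y_4 = 1; z_4 = 11; w_4 = 7; h_4 = 6; x_5 = 8; y_5 = 10; z_5 = 17; x_6 = 4; z_6 = 2; h_6 = 5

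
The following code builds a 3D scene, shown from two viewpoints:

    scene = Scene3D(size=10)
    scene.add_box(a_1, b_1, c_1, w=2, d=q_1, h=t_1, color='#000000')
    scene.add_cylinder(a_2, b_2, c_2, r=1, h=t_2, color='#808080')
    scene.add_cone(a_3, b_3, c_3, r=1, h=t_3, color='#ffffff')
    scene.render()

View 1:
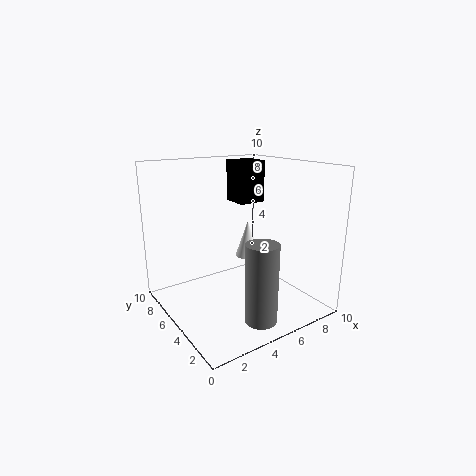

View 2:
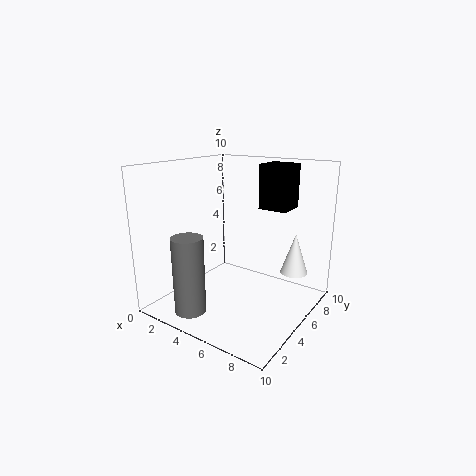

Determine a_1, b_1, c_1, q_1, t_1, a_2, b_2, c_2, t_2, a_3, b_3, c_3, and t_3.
a_1 = 6
b_1 = 6
c_1 = 7
q_1 = 2
t_1 = 3
a_2 = 4
b_2 = 1
c_2 = 1
t_2 = 5
a_3 = 8
b_3 = 8
c_3 = 2
t_3 = 3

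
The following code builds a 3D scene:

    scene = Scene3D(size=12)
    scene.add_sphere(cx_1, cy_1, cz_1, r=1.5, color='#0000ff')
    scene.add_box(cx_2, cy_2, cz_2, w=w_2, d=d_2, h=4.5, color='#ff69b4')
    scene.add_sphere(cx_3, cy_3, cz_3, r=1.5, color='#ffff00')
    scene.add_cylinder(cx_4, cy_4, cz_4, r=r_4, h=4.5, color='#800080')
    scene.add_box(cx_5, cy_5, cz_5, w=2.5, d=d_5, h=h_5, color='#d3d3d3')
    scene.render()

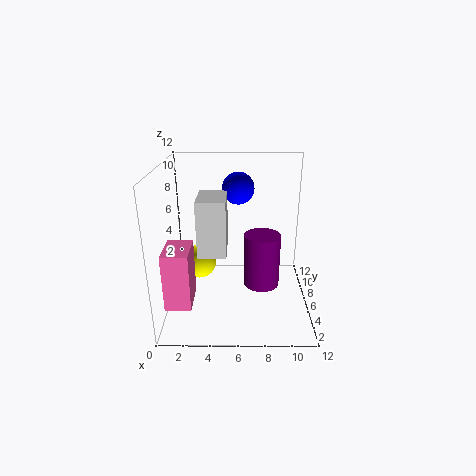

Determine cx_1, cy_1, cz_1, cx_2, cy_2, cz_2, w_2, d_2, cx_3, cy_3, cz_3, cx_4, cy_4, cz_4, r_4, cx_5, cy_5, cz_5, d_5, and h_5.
cx_1 = 6; cy_1 = 10.5; cz_1 = 9; cx_2 = 0.5; cy_2 = 1.5; cz_2 = 2; w_2 = 2; d_2 = 3; cx_3 = 2.5; cy_3 = 7.5; cz_3 = 3; cx_4 = 8; cy_4 = 5.5; cz_4 = 2; r_4 = 1.5; cx_5 = 2.5; cy_5 = 6; cz_5 = 4; d_5 = 4; h_5 = 5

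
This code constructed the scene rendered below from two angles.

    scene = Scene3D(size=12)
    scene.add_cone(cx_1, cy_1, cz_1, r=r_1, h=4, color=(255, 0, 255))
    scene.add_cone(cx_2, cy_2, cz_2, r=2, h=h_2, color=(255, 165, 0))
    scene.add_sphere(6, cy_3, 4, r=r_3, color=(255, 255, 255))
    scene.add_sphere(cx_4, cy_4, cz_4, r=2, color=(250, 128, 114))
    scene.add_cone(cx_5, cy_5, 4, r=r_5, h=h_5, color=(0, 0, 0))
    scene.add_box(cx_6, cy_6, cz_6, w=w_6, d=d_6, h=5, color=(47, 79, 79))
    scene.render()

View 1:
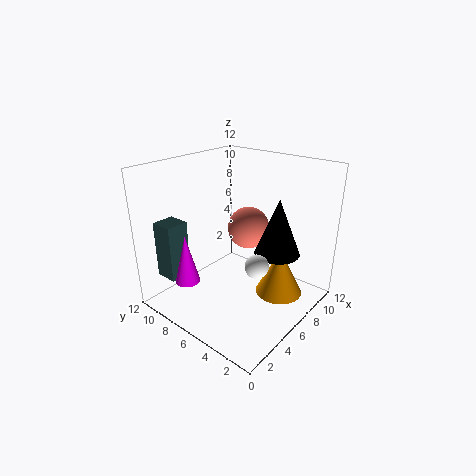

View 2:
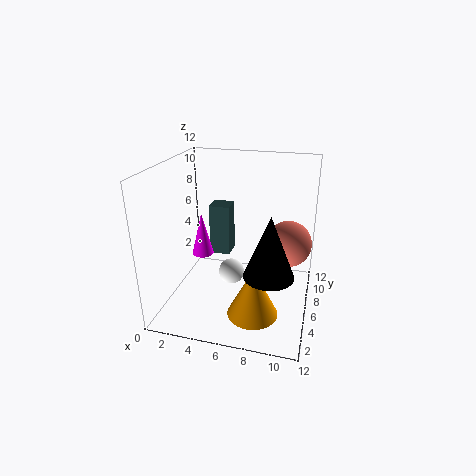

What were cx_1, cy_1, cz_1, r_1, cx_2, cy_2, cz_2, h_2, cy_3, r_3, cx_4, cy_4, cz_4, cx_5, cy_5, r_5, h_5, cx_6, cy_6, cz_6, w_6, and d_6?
cx_1 = 2; cy_1 = 8; cz_1 = 3; r_1 = 1; cx_2 = 8; cy_2 = 3; cz_2 = 1; h_2 = 4; cy_3 = 4; r_3 = 1; cx_4 = 10; cy_4 = 8; cz_4 = 5; cx_5 = 9; cy_5 = 4; r_5 = 2; h_5 = 5; cx_6 = 2; cy_6 = 10; cz_6 = 2; w_6 = 2; d_6 = 2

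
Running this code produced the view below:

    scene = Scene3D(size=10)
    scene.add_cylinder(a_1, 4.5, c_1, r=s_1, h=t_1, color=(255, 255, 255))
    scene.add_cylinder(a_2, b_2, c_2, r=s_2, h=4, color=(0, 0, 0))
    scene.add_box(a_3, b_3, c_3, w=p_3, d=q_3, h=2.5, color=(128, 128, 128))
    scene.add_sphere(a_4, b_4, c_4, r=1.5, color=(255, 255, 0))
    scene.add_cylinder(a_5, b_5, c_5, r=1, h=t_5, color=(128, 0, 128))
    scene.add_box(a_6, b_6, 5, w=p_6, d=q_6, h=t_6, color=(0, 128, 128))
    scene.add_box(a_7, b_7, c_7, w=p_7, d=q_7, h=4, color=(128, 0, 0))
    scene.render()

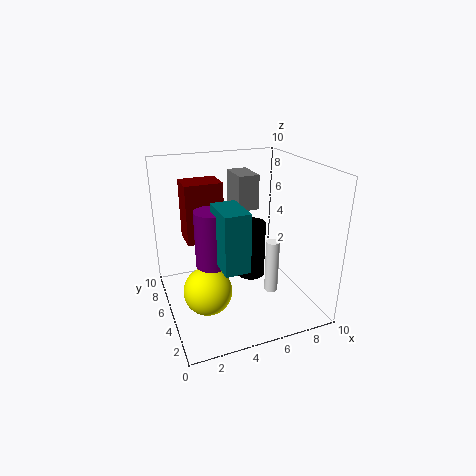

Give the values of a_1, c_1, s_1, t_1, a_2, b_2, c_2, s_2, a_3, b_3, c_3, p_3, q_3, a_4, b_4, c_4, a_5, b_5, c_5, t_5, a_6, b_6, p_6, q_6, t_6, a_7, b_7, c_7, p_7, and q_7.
a_1 = 7.5, c_1 = 0.5, s_1 = 0.5, t_1 = 4, a_2 = 6, b_2 = 5, c_2 = 2, s_2 = 1, a_3 = 5.5, b_3 = 6, c_3 = 6.5, p_3 = 1.5, q_3 = 2.5, a_4 = 2, b_4 = 2.5, c_4 = 3, a_5 = 2.5, b_5 = 3, c_5 = 4.5, t_5 = 3.5, a_6 = 2.5, b_6 = 0.5, p_6 = 1.5, q_6 = 2.5, t_6 = 3.5, a_7 = 1.5, b_7 = 5, c_7 = 5, p_7 = 2.5, q_7 = 2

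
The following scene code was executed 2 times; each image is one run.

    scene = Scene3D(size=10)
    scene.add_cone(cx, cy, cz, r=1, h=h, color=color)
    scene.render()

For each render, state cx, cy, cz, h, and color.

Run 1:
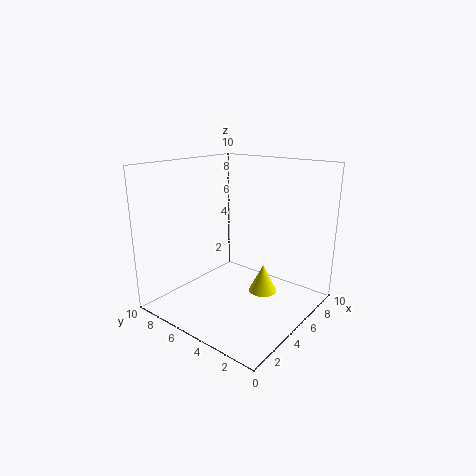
cx = 6
cy = 3.5
cz = 1
h = 2
color = 'yellow'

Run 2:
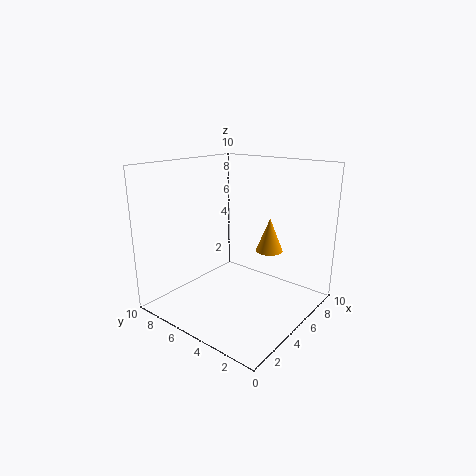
cx = 7.5
cy = 4
cz = 3.5
h = 2.5
color = 'orange'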